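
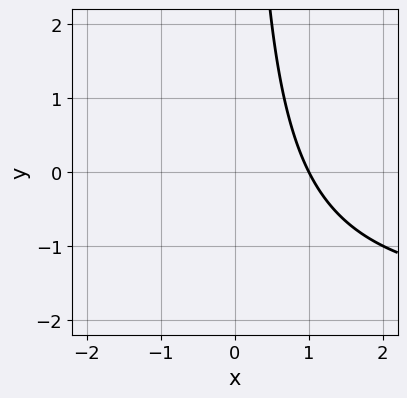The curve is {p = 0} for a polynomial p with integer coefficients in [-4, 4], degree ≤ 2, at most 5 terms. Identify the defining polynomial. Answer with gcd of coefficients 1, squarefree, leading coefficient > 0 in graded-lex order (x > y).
x*y + 2*x - 2

(a) The degree is 2 — a generic line meets the curve in up to 2 points.
(b) From the axis intercepts and sections: one x-axis crossing is at x = 1; no y-intercept at any integer in the box.
(c) Assembling these constraints gives the stated polynomial.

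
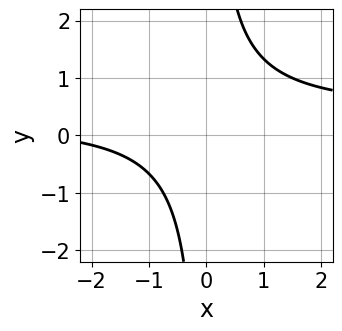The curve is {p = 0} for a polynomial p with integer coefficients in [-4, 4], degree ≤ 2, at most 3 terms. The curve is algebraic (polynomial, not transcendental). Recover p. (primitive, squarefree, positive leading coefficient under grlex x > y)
1. deg p = 2. No degree-1 curve has this shape.
2. From the axis intercepts and sections: the curve avoids every integer y-axis point in the box; the curve avoids every integer x-axis point in the box.
3. These observations pin down the coefficients.

3*x*y - x - 3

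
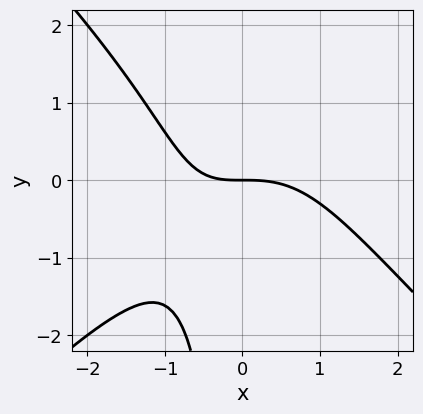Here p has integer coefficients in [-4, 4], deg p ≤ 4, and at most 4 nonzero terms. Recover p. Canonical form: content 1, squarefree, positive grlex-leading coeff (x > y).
x^3 - x*y^2 + x*y + 2*y

First, the degree is 3 — the shape is more complex than any degree-2 curve.
Next, observable constraints: one x-axis crossing is at x = 0; it crosses the y-axis at the gridline y = 0.
Finally, these observations pin down the coefficients.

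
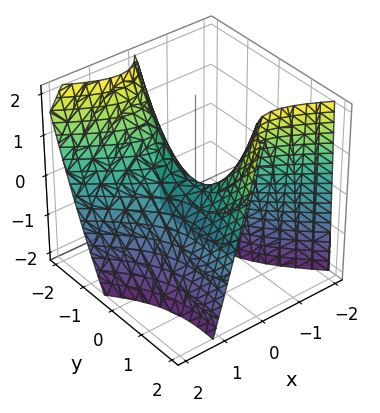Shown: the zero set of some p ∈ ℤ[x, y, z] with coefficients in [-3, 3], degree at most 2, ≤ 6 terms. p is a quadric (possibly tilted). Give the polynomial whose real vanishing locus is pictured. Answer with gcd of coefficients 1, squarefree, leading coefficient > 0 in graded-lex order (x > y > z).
First, deg p = 2. A generic line meets the surface in up to 2 points.
Next, from the visible intercepts: it crosses the x-axis at the gridline x = 0; it meets the z-axis at z = 0 (among the integer gridlines).
Finally, the integer polynomial consistent with all of this is the stated p.

3*x^2 + 3*x*y + x*z - y^2 + 2*z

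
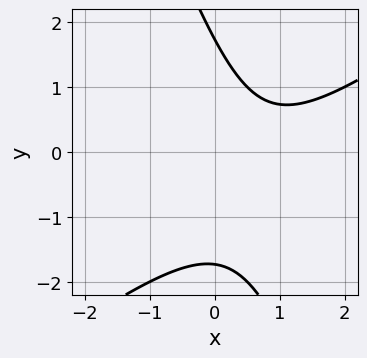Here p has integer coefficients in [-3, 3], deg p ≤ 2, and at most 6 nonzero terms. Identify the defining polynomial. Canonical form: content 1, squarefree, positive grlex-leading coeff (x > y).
2*x^2 - 2*x*y - y^2 - 3*x + 3

First, degree: a generic line meets the curve in up to 2 points, so deg p = 2.
Then, observable constraints: no x-intercept at any integer in the box.
Finally, the integer polynomial consistent with all of this is the stated p.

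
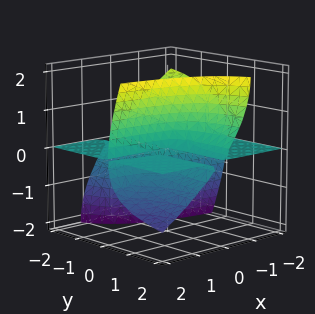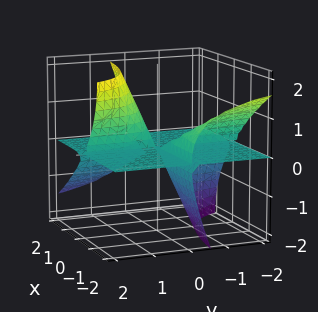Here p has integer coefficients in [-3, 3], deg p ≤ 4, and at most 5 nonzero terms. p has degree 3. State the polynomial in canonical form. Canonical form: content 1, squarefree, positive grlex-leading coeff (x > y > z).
First, I count 2 distinct pieces. Treating them together as one polynomial.
Next, degree: the shape is more complex than any degree-2 surface, so deg p = 3.
Then, reading off the gridlines: it crosses the z-axis at the gridline z = 0; the visible y-axis segment lies entirely on the surface; the visible x-axis segment lies entirely on the surface.
Finally, together with the visible shape, these determine p as stated.

2*x*y*z + 2*y*z^2 - z^3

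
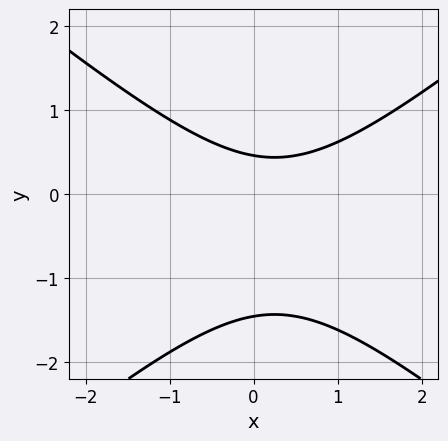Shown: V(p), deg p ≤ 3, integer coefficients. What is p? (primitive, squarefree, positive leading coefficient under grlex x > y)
First, the degree is 2 — a generic line meets the curve in up to 2 points.
Next, against the integer gridlines: no x-intercept at any integer in the box.
Finally, these observations pin down the coefficients.

2*x^2 - 3*y^2 - x - 3*y + 2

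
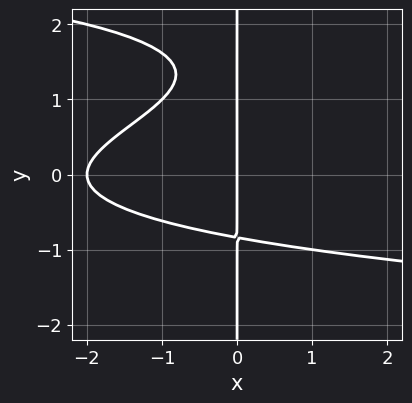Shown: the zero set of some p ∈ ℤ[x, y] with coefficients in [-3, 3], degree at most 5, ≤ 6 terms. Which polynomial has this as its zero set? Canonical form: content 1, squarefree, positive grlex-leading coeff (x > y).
x*y^3 - 2*x*y^2 + x^2 + 2*x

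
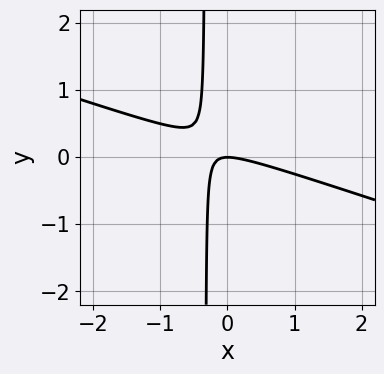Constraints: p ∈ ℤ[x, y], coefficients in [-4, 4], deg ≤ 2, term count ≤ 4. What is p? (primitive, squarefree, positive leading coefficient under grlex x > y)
x^2 + 3*x*y + y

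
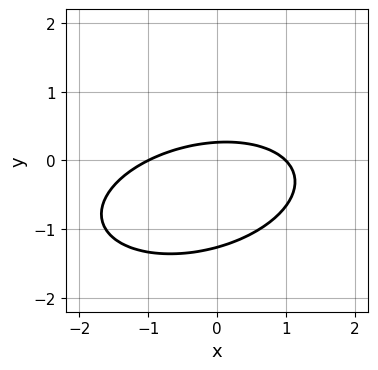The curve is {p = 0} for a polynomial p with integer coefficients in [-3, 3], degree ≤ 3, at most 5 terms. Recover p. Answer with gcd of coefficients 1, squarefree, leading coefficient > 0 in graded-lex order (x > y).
x^2 - x*y + 3*y^2 + 3*y - 1

Degree: no degree-1 curve has this shape, so deg p = 2.
Against the integer gridlines: the x-axis gridline crossings are at x ∈ {-1, 1}.
Fitting integer coefficients to these (and the overall shape) gives p.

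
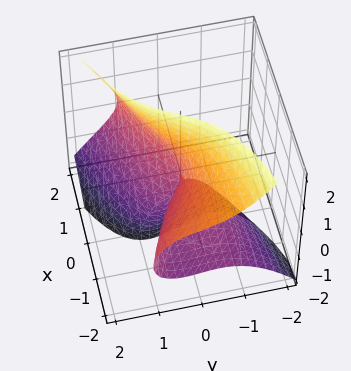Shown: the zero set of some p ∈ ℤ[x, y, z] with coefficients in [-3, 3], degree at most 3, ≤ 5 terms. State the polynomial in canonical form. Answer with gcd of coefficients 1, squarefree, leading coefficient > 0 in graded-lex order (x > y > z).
3*x*z^2 - 3*y^3 + x^2 - 3*y*z - y

(a) Degree: no degree-2 surface has this shape, so deg p = 3.
(b) From the visible intercepts: every point of the z-axis in the box is on the surface; it crosses the x-axis at the gridline x = 0.
(c) Assembling these constraints gives the stated polynomial.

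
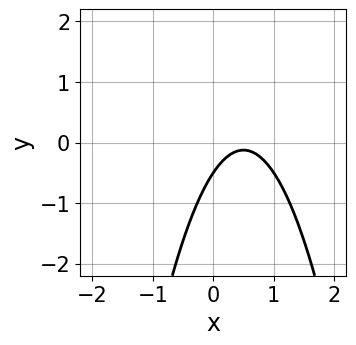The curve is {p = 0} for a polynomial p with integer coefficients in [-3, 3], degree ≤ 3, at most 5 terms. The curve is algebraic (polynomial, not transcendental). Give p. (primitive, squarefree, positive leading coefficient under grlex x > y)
3*x^2 - 3*x + 2*y + 1

1. deg p = 2. No degree-1 curve has this shape.
2. Checking where it meets the axes: no x-intercept at any integer in the box.
3. These observations pin down the coefficients.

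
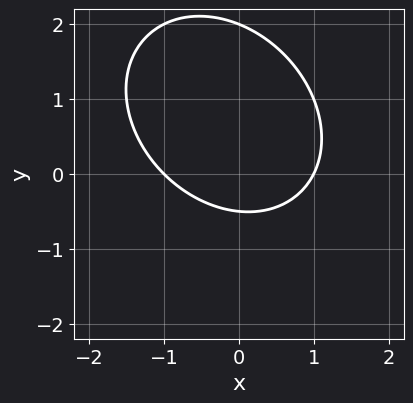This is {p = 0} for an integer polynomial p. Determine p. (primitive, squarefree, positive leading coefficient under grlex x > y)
First, degree: no degree-1 curve has this shape, so deg p = 2.
Next, reading off the gridlines: the x-axis gridline crossings are at x ∈ {-1, 1}; it crosses the y-axis at the gridline y = 2.
Finally, together with the visible shape, these determine p as stated.

2*x^2 + x*y + 2*y^2 - 3*y - 2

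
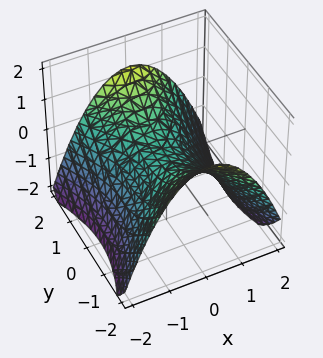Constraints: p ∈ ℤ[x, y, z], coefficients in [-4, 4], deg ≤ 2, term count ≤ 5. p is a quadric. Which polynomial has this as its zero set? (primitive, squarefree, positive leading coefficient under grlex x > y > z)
(a) deg p = 2. A saddle surface; a quadric.
(b) Symmetries: mirror symmetry y ↦ −y ⇒ only even powers of y; mirror symmetry x ↦ −x ⇒ only even powers of x.
(c) From the axis intercepts and sections: it crosses the z-axis at the gridline z = 0; one x-axis crossing is at x = 0; one y-axis crossing is at y = 0.
(d) Putting this together gives p.

2*x^2 - y^2 + 3*z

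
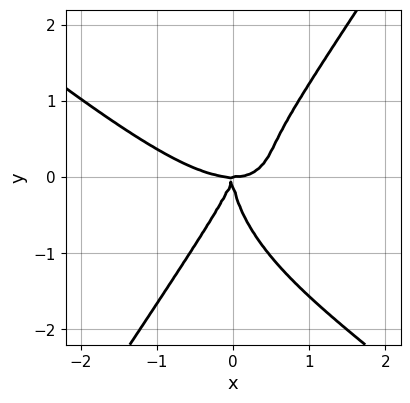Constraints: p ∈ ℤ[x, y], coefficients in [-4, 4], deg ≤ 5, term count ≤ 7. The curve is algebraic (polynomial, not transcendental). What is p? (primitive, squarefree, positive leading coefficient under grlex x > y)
(a) deg p = 4.
(b) From the visible intercepts: one y-axis crossing is at y = 0; it meets the x-axis at x = 0 (among the integer gridlines).
(c) The integer polynomial consistent with all of this is the stated p.

2*x^4 + 2*x^3*y - y^4 - 3*x^2*y + x*y^2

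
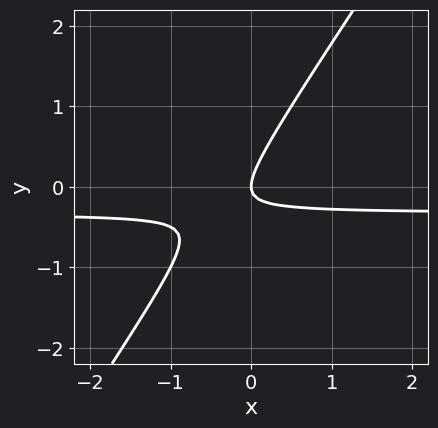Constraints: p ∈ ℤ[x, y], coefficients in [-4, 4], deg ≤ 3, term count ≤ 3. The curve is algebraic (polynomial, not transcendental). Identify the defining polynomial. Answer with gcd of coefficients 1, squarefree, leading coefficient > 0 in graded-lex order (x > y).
1. deg p = 2.
2. Reading off the gridlines: it meets the x-axis at x = 0 (among the integer gridlines); it crosses the y-axis at the gridline y = 0.
3. Putting this together gives p.

3*x*y - 2*y^2 + x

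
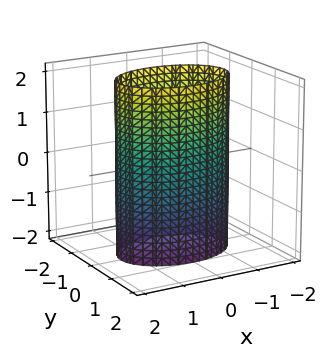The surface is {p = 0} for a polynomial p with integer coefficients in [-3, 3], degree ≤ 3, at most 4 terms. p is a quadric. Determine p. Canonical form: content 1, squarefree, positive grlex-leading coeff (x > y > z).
1. deg p = 2.
2. Symmetries: it's symmetric under z → −z, forcing even powers of z; it's symmetric under y → −y, forcing even powers of y; it's symmetric under x → −x, forcing even powers of x.
3. From the axis intercepts and sections: the y-axis gridline crossings are at y ∈ {-1, 1}; it misses every integer gridline on the z-axis.
4. Putting this together gives p.

x^2 + 2*y^2 - 2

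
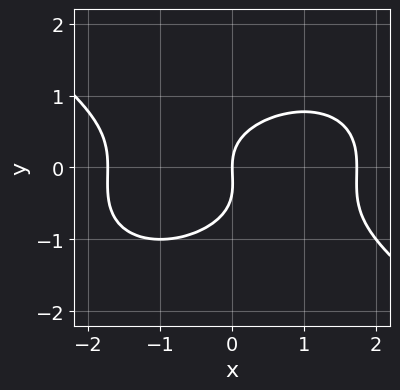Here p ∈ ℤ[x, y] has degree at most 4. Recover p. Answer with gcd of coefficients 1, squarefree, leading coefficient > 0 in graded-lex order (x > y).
(a) The degree is 3 — a generic line meets the curve in up to 3 points.
(b) Against the integer gridlines: one x-axis crossing is at x = 0; it meets the y-axis at y = 0 (among the integer gridlines).
(c) These observations pin down the coefficients.

x^3 + 3*y^3 + y^2 - 3*x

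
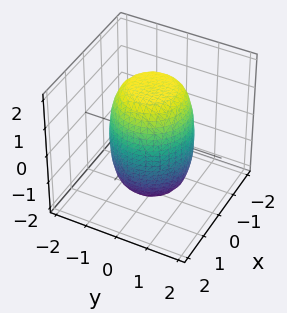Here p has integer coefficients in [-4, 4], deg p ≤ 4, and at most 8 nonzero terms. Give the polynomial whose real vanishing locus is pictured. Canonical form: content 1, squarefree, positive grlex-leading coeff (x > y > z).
First, the degree is 4 — no degree-3 surface has this shape.
Then, symmetries: rotational symmetry about the z-axis ⇒ p depends on x, y only through x² + y².
Then, from the visible intercepts: a circular section at z = -1 has radius between 1 and 2.
Finally, these observations pin down the coefficients.

2*x^4 + 4*x^2*y^2 + 2*y^4 - x^2 - y^2 + z^2 - 3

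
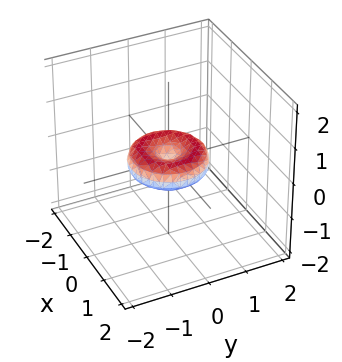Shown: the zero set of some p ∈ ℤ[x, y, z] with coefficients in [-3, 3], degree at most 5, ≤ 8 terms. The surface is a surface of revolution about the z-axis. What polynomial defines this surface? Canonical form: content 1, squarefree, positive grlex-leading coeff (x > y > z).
x^4 + 2*x^2*y^2 + y^4 - x^2 - y^2 + 2*z^2

(a) Degree: a generic line meets the surface in up to 4 points, so deg p = 4.
(b) By symmetry, the surface is invariant under rotation about z: p = q(x² + y², z).
(c) Checking where it meets the axes: one z-axis crossing is at z = 0; the y-axis gridline crossings are at y ∈ {-1, 0, 1}; a circular section at z = 0 has radius exactly 1.
(d) Assembling these constraints gives the stated polynomial.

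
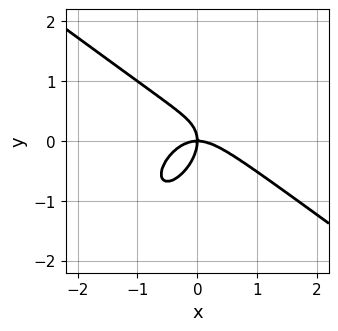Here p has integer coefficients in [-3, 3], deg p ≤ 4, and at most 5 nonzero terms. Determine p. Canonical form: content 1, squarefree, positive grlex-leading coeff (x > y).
3*x^3 + x^2*y - 2*x*y^2 + 3*y^3 + 3*x*y

(a) deg p = 3. A generic line meets the curve in up to 3 points.
(b) From the axis intercepts and sections: it meets the x-axis at x = 0 (among the integer gridlines); it meets the y-axis at y = 0 (among the integer gridlines).
(c) Fitting integer coefficients to these (and the overall shape) gives p.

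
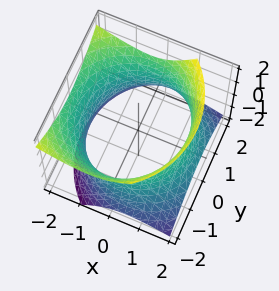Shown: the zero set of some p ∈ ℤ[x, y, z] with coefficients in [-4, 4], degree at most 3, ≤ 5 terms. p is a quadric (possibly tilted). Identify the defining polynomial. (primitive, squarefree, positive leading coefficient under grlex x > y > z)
x^2 + x*z + y^2 - z^2 - 3

First, deg p = 2. The shape is more complex than any degree-1 surface.
Then, from the axis intercepts and sections: no z-intercept at any integer in the box.
Finally, fitting integer coefficients to these (and the overall shape) gives p.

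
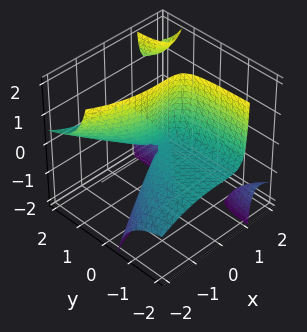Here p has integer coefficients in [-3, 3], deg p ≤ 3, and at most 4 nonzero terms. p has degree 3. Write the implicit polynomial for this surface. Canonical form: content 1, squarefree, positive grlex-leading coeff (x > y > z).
x^3 - 3*x*y*z + 3*y*z

(a) The picture has 3 separate pieces. They look like related sheets of one shape, so recover p as a whole.
(b) The degree is 3 — the shape is more complex than any degree-2 surface.
(c) Checking where it meets the axes: every point of the z-axis in the box is on the surface; the visible y-axis segment lies entirely on the surface; it meets the x-axis at x = 0 (among the integer gridlines).
(d) Putting this together gives p.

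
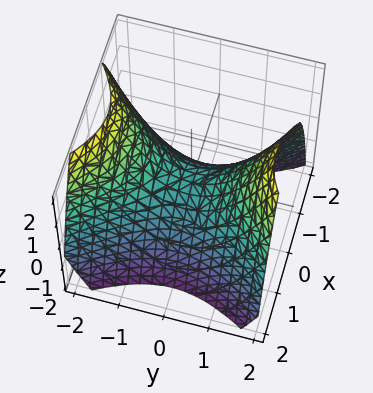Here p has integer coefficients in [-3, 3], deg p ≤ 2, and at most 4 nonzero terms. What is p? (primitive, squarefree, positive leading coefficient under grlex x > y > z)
3*x^2 - 2*y^2 + 3*z

deg p = 2. A hyperbolic paraboloid; a quadric.
Symmetries: it's symmetric under y → −y, forcing even powers of y; it's symmetric under x → −x, forcing even powers of x.
Against the integer gridlines: it crosses the x-axis at the gridline x = 0; it meets the y-axis at y = 0 (among the integer gridlines).
Solving for integer coefficients yields p as stated.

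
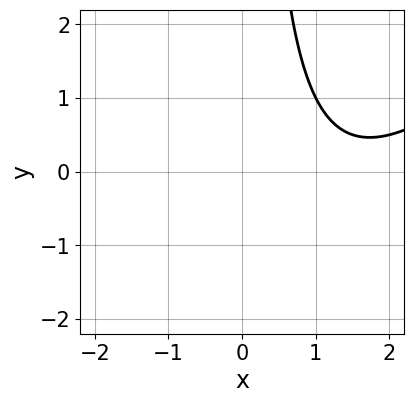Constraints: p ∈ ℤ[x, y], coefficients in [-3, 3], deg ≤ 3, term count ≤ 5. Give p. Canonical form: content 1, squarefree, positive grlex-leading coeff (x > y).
x^2 - x*y - 3*x + 3

First, degree: no degree-1 curve has this shape, so deg p = 2.
Then, checking where it meets the axes: no y-intercept at any integer in the box; the curve avoids every integer x-axis point in the box.
Finally, matching integer coefficients to the picture gives p.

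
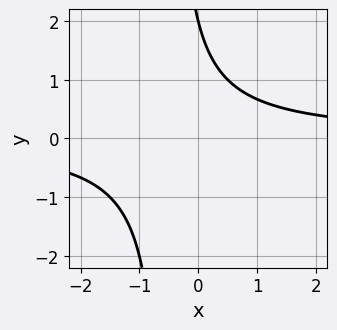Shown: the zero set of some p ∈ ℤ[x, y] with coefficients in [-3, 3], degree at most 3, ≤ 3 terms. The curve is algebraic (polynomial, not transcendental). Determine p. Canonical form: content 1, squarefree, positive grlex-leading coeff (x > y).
(a) The degree is 2 — the shape is more complex than any degree-1 curve.
(b) From the axis intercepts and sections: it meets the y-axis at y = 2 (among the integer gridlines); the curve avoids every integer x-axis point in the box.
(c) Fitting integer coefficients to these (and the overall shape) gives p.

2*x*y + y - 2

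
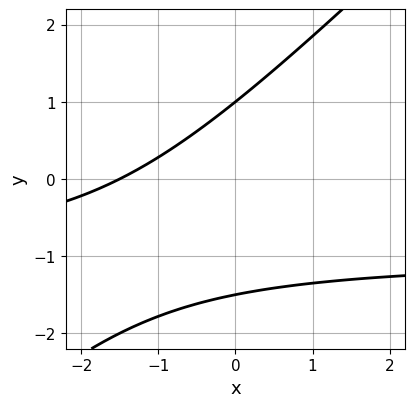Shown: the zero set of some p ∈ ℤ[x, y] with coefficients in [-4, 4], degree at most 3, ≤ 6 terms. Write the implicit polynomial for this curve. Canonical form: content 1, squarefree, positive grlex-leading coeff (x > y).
2*x*y - 2*y^2 + 2*x - y + 3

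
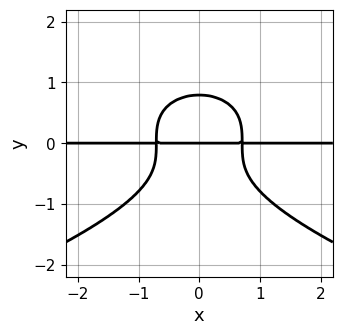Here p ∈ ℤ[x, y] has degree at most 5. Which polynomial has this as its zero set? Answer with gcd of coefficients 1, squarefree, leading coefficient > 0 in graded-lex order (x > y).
2*y^4 + 2*x^2*y - y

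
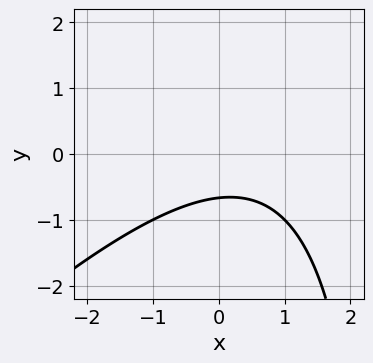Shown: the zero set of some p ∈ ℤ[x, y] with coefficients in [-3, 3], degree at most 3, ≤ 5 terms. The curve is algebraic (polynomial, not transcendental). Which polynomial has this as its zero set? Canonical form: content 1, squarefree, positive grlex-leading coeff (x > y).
x^2 - x*y - x + 3*y + 2

1. Degree: no degree-1 curve has this shape, so deg p = 2.
2. Checking where it meets the axes: no x-intercept at any integer in the box.
3. Fitting integer coefficients to these (and the overall shape) gives p.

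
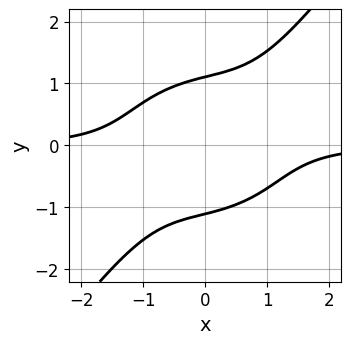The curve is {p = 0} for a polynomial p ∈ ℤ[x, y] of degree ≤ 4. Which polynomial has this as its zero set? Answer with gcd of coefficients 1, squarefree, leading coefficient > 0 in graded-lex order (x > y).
Degree: the shape is more complex than any degree-3 curve, so deg p = 4.
From the visible intercepts: no x-intercept at any integer in the box.
These observations pin down the coefficients.

2*x^3*y - x^2*y^2 + 2*x*y^3 - 2*y^4 + 3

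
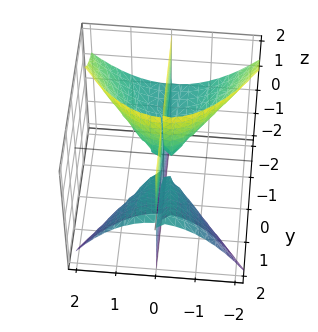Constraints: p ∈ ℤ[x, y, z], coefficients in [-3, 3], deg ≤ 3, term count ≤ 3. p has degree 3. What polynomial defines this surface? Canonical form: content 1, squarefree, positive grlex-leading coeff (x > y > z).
1. There are 3 components. They look like related sheets of one shape, so recover p as a whole.
2. deg p = 3. No degree-2 surface has this shape.
3. Observable constraints: every point of the z-axis in the box is on the surface; one x-axis crossing is at x = 0.
4. The integer polynomial consistent with all of this is the stated p. Check: (0, 1, 0) on the y-axis lies on the surface, and p(0, 1, 0) = 0. ✓

2*x^3 + 3*x*y*z - x*z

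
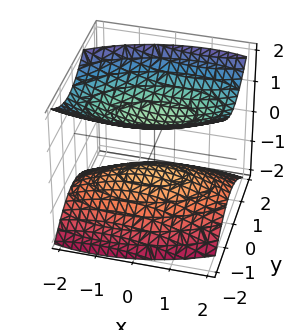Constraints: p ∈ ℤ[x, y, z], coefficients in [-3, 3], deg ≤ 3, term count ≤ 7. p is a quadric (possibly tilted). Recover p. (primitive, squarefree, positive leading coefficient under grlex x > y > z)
x^2 - x*y + 3*y^2 - 3*z^2 + 2

First, there are 2 components.
Then, degree: no degree-1 surface has this shape, so deg p = 2.
Then, checking where it meets the axes: it misses every integer gridline on the x-axis; it misses every integer gridline on the y-axis.
Finally, fitting integer coefficients to these (and the overall shape) gives p.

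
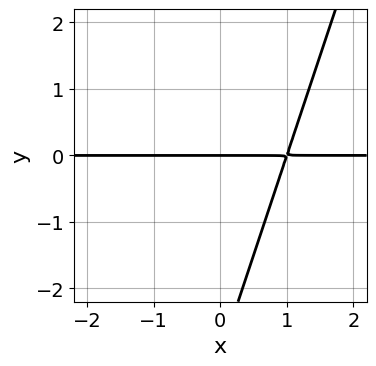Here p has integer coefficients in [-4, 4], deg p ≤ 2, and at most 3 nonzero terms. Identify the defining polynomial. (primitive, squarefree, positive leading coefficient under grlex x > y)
Degree: no degree-1 curve has this shape, so deg p = 2.
Against the integer gridlines: it meets the y-axis at y = 0 (among the integer gridlines); every point of the x-axis in the box is on the curve.
Assembling these constraints gives the stated polynomial.

3*x*y - y^2 - 3*y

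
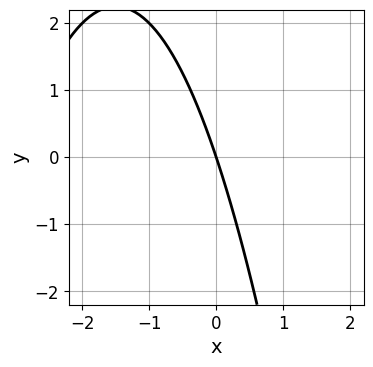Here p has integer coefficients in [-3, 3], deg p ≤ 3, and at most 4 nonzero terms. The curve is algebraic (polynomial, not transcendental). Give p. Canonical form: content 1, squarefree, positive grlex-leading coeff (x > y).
1. The degree is 2 — the shape is more complex than any degree-1 curve.
2. Against the integer gridlines: one y-axis crossing is at y = 0; it meets the x-axis at x = 0 (among the integer gridlines).
3. Fitting integer coefficients to these (and the overall shape) gives p.

x^2 + 3*x + y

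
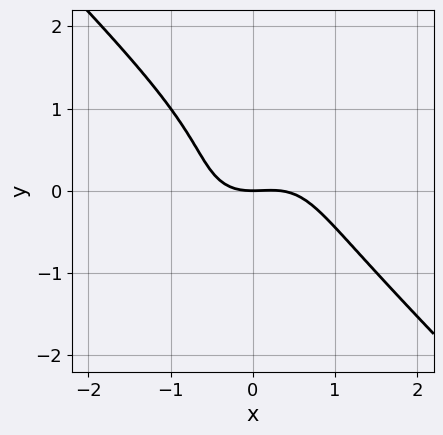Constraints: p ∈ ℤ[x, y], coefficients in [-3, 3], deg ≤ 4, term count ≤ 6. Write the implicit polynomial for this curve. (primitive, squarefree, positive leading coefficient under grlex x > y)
(a) deg p = 3. No degree-2 curve has this shape.
(b) Checking where it meets the axes: it meets the y-axis at y = 0 (among the integer gridlines); it meets the x-axis at x = 0 (among the integer gridlines).
(c) Fitting integer coefficients to these (and the overall shape) gives p.

3*x^3 + 3*y^3 - x^2 - 2*y^2 + 3*y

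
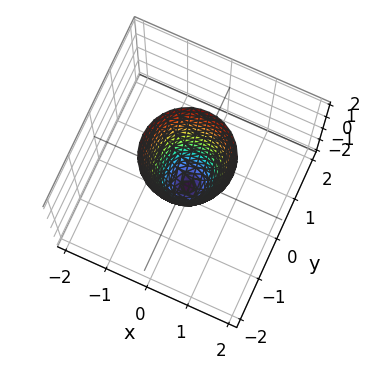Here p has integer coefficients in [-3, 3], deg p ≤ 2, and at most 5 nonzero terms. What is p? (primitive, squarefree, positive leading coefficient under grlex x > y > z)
3*x^2 + 3*y^2 - z - 1

1. deg p = 2.
2. Symmetries: the z-axis is an axis of rotation, so x and y enter only as x² + y².
3. Observable constraints: a circular section at z = 1 has radius between 0 and 1; one z-axis crossing is at z = -1.
4. The integer polynomial consistent with all of this is the stated p.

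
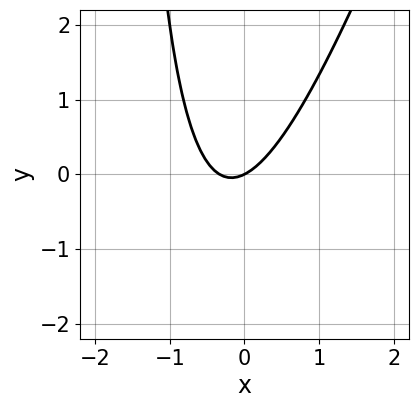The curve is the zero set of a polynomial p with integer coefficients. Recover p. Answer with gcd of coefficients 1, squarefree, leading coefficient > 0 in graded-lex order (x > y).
1. deg p = 2. A generic line meets the curve in up to 2 points.
2. Observable constraints: it crosses the y-axis at the gridline y = 0; it meets the x-axis at x = 0 (among the integer gridlines).
3. Solving for integer coefficients yields p as stated.

3*x^2 - x*y + x - 2*y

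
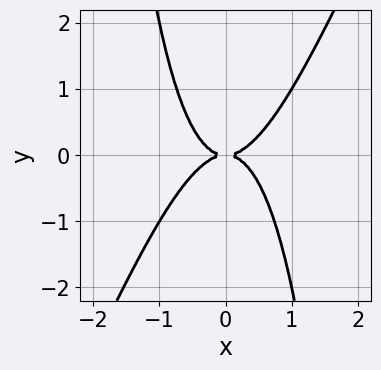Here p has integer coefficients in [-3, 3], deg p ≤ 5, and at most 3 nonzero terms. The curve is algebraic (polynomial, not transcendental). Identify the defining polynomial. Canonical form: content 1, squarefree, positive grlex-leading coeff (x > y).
(a) deg p = 4. No degree-3 curve has this shape.
(b) Checking where it meets the axes: it crosses the x-axis at the gridline x = 0; it crosses the y-axis at the gridline y = 0.
(c) Assembling these constraints gives the stated polynomial.

2*x^4 - x^3*y - y^2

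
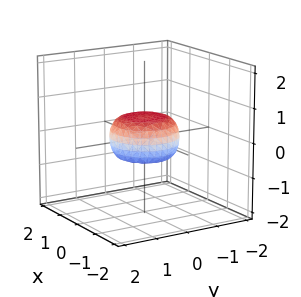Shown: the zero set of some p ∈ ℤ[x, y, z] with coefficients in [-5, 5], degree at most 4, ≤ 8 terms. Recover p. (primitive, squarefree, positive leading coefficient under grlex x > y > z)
2*x^4 + 4*x^2*y^2 + 2*y^4 - x^2 - y^2 + 3*z^2 - 1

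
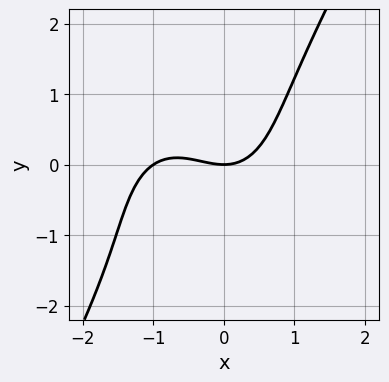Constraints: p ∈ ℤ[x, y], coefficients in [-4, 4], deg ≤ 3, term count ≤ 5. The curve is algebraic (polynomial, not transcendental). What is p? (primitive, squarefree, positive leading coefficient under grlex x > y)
2*x^3 + x*y^2 - y^3 + 2*x^2 - 3*y

(a) The degree is 3 — no degree-2 curve has this shape.
(b) Observable constraints: the x-axis gridline crossings are at x ∈ {-1, 0}; one y-axis crossing is at y = 0.
(c) Fitting integer coefficients to these (and the overall shape) gives p.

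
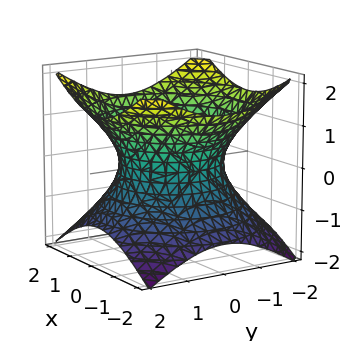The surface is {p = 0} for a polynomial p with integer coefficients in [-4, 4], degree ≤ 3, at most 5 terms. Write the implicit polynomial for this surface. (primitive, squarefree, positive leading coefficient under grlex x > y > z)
2*x^2 + 2*y^2 - 3*z^2 - 3

deg p = 2. One connected sheet with a waist; a quadric.
Symmetries: mirror symmetry z ↦ −z ⇒ only even powers of z; the surface is invariant under rotation about z: p = q(x² + y², z).
From the visible intercepts: a circular section at z = 1 has radius between 1 and 2; it misses every integer gridline on the z-axis.
Solving for integer coefficients yields p as stated.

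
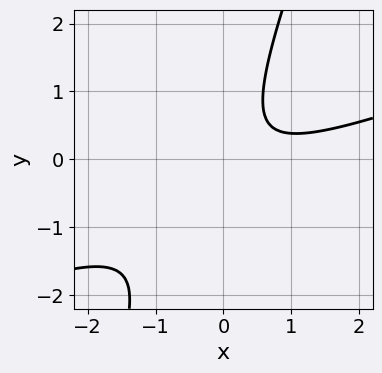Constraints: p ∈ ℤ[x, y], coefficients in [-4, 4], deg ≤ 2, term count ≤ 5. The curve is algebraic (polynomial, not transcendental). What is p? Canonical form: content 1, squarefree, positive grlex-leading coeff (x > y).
x^2 - 3*x*y + y^2 - x + 1

First, the degree is 2 — the shape is more complex than any degree-1 curve.
Next, reading off the gridlines: no x-intercept at any integer in the box; it misses every integer gridline on the y-axis.
Finally, putting this together gives p.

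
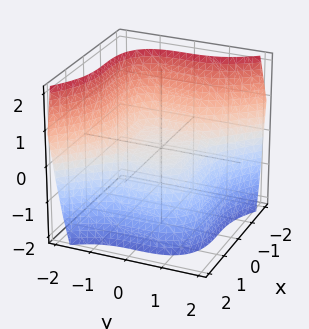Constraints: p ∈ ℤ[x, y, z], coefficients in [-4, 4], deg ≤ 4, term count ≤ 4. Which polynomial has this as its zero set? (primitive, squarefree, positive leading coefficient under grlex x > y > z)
x^3 + y^3 + 2*z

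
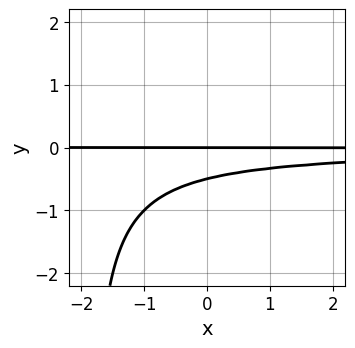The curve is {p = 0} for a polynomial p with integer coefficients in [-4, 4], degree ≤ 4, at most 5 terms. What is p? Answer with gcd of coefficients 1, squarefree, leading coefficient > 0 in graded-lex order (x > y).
First, deg p = 3.
Next, from the visible intercepts: it crosses the y-axis at the gridline y = 0; the visible x-axis segment lies entirely on the curve.
Finally, matching integer coefficients to the picture gives p.

x*y^2 + 2*y^2 + y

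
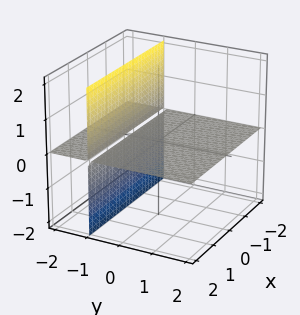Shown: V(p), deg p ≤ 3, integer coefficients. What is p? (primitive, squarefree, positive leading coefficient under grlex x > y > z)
y*z + z

First, there are 2 components.
Then, deg p = 2.
Then, observable constraints: every point of the x-axis in the box is on the surface; it crosses the z-axis at the gridline z = 0.
Finally, together with the visible shape, these determine p as stated.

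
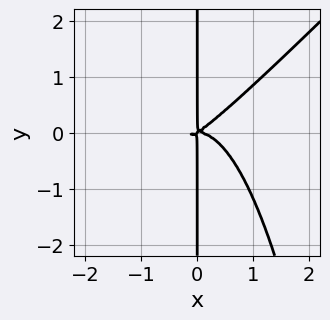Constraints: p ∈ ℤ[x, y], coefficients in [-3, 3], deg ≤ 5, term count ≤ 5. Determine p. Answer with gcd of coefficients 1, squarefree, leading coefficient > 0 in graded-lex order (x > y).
3*x^4 - 3*x^3*y + 2*x^2*y - 3*x*y^2

First, degree: a generic line meets the curve in up to 4 points, so deg p = 4.
Then, from the visible intercepts: every point of the y-axis in the box is on the curve.
Finally, matching integer coefficients to the picture gives p.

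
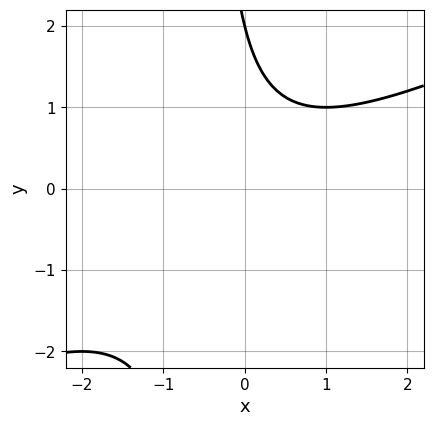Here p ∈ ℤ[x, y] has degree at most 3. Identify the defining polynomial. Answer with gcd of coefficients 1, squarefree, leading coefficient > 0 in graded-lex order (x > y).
x^2 - 2*x*y - y + 2

Degree: the shape is more complex than any degree-1 curve, so deg p = 2.
Reading off the gridlines: it meets the y-axis at y = 2 (among the integer gridlines); no x-intercept at any integer in the box.
Solving for integer coefficients yields p as stated.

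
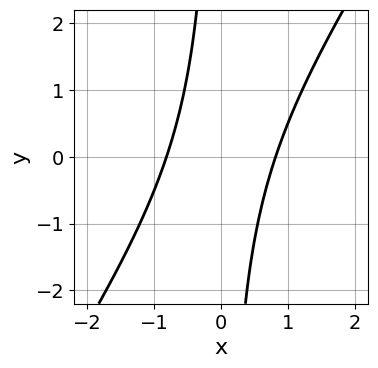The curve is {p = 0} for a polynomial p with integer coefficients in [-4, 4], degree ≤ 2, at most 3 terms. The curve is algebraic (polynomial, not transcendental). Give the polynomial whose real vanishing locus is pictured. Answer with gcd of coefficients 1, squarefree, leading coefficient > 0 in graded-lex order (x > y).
3*x^2 - 2*x*y - 2

deg p = 2.
From the axis intercepts and sections: no y-intercept at any integer in the box.
Putting this together gives p.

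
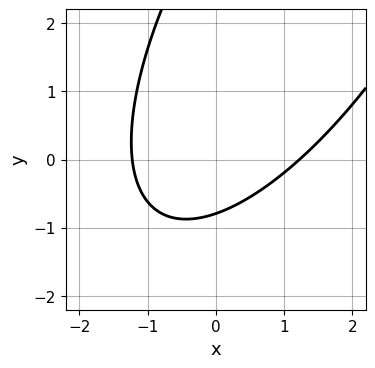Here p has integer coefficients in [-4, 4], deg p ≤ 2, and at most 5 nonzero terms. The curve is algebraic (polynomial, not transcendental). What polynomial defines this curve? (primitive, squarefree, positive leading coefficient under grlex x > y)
2*x^2 - 2*x*y + y^2 - 3*y - 3

First, degree: no degree-1 curve has this shape, so deg p = 2.
Finally, the integer polynomial consistent with all of this is the stated p.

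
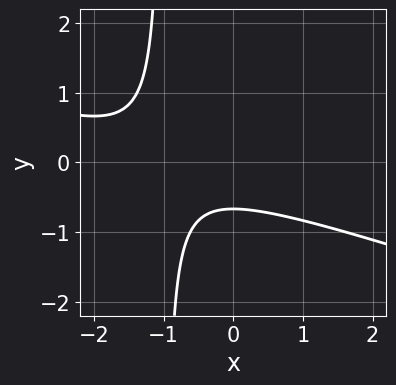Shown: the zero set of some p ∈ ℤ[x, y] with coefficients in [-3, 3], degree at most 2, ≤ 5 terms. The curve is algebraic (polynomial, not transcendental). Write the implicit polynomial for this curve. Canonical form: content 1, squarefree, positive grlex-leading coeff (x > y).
x^2 + 3*x*y + 2*x + 3*y + 2

(a) The degree is 2 — the shape is more complex than any degree-1 curve.
(b) From the visible intercepts: the curve avoids every integer x-axis point in the box.
(c) Assembling these constraints gives the stated polynomial.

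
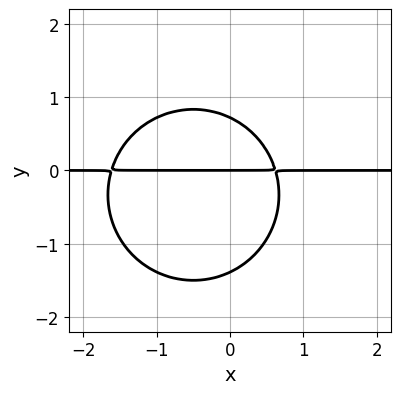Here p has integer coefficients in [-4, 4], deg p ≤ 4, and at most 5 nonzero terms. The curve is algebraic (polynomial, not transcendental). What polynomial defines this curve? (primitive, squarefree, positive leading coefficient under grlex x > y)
3*x^2*y + 3*y^3 + 3*x*y + 2*y^2 - 3*y

(a) The degree is 3 — a generic line meets the curve in up to 3 points.
(b) Reading off the gridlines: the visible x-axis segment lies entirely on the curve; one y-axis crossing is at y = 0.
(c) The integer polynomial consistent with all of this is the stated p.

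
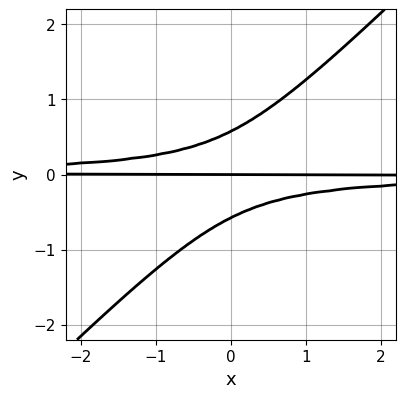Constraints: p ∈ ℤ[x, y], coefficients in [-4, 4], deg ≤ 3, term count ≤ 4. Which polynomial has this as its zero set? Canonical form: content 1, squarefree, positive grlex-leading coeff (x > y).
3*x*y^2 - 3*y^3 + y

(a) The degree is 3 — the shape is more complex than any degree-2 curve.
(b) Checking where it meets the axes: it crosses the y-axis at the gridline y = 0; every point of the x-axis in the box is on the curve.
(c) Fitting integer coefficients to these (and the overall shape) gives p.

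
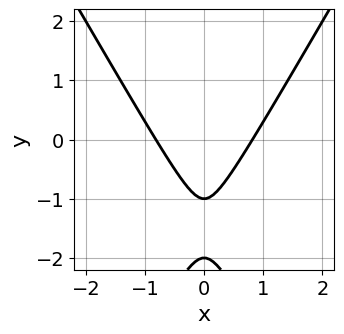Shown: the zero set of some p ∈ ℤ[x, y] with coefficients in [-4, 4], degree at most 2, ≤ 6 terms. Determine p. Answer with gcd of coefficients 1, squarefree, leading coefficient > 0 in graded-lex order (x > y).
First, the degree is 2 — no degree-1 curve has this shape.
Then, symmetries: mirror symmetry x ↦ −x ⇒ only even powers of x.
Then, reading off the gridlines: among the integer gridlines, it crosses the y-axis at y ∈ {-2, -1}.
Finally, putting this together gives p.

3*x^2 - y^2 - 3*y - 2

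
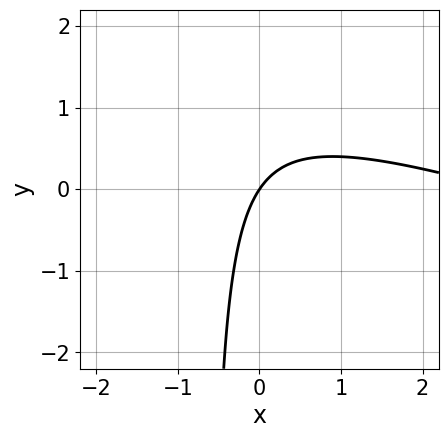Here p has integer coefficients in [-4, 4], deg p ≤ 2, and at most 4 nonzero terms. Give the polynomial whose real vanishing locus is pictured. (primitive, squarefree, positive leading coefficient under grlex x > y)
x^2 + 3*x*y - 3*x + 2*y

Degree: no degree-1 curve has this shape, so deg p = 2.
Observable constraints: it crosses the y-axis at the gridline y = 0; it crosses the x-axis at the gridline x = 0.
Matching integer coefficients to the picture gives p.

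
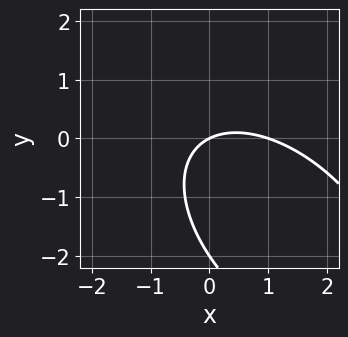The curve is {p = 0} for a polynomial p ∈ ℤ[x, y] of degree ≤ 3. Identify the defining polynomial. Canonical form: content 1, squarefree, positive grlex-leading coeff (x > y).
Degree: no degree-1 curve has this shape, so deg p = 2.
From the visible intercepts: among the integer gridlines, it crosses the y-axis at y ∈ {-2, 0}; among the integer gridlines, it crosses the x-axis at x ∈ {0, 1}.
Assembling these constraints gives the stated polynomial.

x^2 + x*y + y^2 - x + 2*y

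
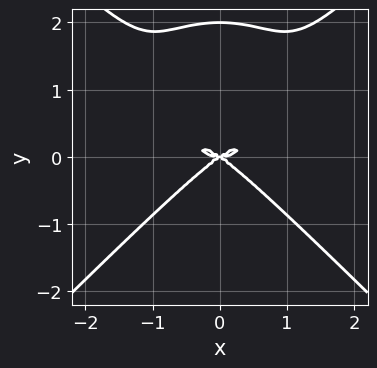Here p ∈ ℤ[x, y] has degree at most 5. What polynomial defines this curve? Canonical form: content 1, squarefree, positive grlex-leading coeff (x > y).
1. deg p = 4.
2. Symmetries: the x ↦ −x reflection is a symmetry, so x appears only in even powers.
3. Observable constraints: it meets the x-axis at x = 0 (among the integer gridlines); the y-axis gridline crossings are at y ∈ {0, 2}.
4. Together with the visible shape, these determine p as stated.

x^4 - y^4 - x^2*y + 2*y^3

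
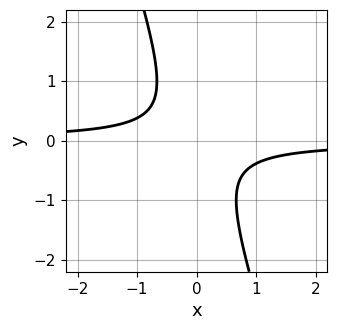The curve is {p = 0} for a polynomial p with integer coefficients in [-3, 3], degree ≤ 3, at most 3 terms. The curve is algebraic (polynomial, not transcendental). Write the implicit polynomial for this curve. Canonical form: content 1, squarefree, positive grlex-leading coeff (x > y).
First, deg p = 2. A generic line meets the curve in up to 2 points.
Next, reading off the gridlines: it misses every integer gridline on the x-axis; no y-intercept at any integer in the box.
Finally, matching integer coefficients to the picture gives p.

3*x*y + y^2 + 1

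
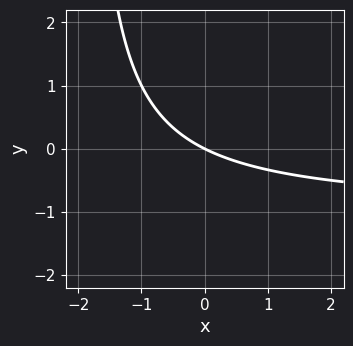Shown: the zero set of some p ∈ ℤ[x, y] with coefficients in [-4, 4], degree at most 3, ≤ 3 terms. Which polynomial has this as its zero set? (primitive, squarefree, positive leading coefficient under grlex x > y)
x*y + x + 2*y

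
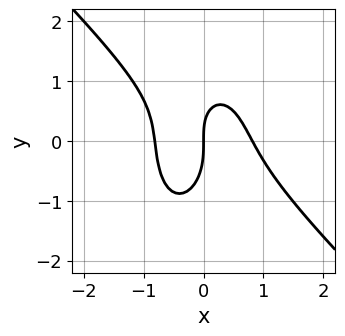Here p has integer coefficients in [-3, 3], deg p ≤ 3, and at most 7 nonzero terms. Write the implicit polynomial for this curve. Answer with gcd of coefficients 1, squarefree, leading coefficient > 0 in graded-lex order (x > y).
3*x^3 + 2*x^2*y + y^3 + x*y - 2*x

The degree is 3 — the shape is more complex than any degree-2 curve.
Checking where it meets the axes: it meets the x-axis at x = 0 (among the integer gridlines); it meets the y-axis at y = 0 (among the integer gridlines).
Matching integer coefficients to the picture gives p.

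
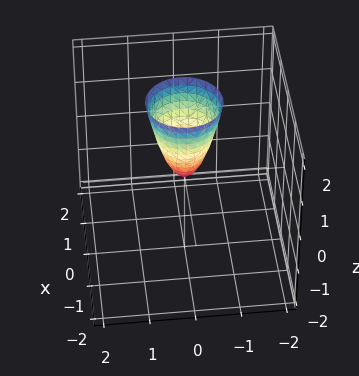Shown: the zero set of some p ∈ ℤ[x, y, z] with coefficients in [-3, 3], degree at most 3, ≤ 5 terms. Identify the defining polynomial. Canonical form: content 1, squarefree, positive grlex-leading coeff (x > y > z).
First, the degree is 2 — a paraboloid; a quadric.
Next, symmetries: rotational symmetry about the z-axis ⇒ p depends on x, y only through x² + y².
Then, from the visible intercepts: it meets the y-axis at y = 0 (among the integer gridlines); it meets the z-axis at z = 0 (among the integer gridlines); one x-axis crossing is at x = 0; a circular section at z = 1 has radius between 0 and 1.
Finally, matching integer coefficients to the picture gives p.

3*x^2 + 3*y^2 - z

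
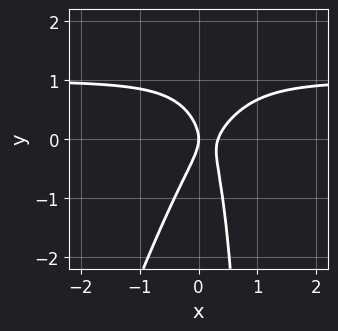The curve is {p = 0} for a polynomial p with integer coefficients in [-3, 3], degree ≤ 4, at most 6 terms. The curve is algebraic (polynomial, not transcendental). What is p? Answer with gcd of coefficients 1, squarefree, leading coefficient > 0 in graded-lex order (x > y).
3*x^2*y - x*y^2 - 3*x^2 + y^2 + x

(a) The degree is 3 — a generic line meets the curve in up to 3 points.
(b) From the visible intercepts: one x-axis crossing is at x = 0; it meets the y-axis at y = 0 (among the integer gridlines).
(c) These observations pin down the coefficients.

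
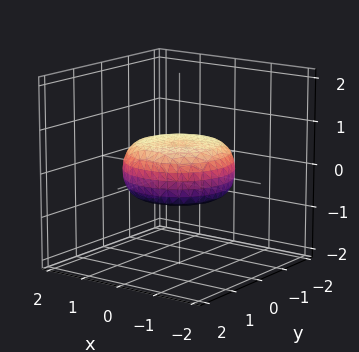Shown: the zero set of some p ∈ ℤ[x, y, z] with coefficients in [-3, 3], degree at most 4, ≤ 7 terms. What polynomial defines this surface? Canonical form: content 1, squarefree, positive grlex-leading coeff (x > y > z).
x^4 + 2*x^2*y^2 + y^4 - x^2 - y^2 + 3*z^2 - 1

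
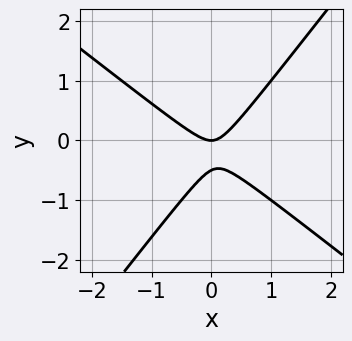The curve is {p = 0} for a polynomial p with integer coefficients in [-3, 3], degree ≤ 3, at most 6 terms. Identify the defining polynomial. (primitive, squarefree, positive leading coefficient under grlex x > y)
Degree: no degree-1 curve has this shape, so deg p = 2.
Against the integer gridlines: it meets the x-axis at x = 0 (among the integer gridlines); one y-axis crossing is at y = 0.
These observations pin down the coefficients.

2*x^2 + x*y - 2*y^2 - y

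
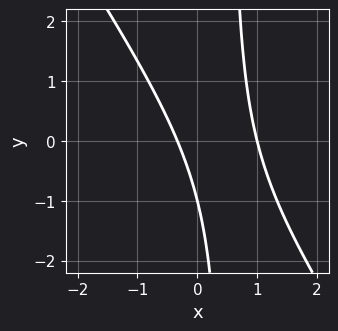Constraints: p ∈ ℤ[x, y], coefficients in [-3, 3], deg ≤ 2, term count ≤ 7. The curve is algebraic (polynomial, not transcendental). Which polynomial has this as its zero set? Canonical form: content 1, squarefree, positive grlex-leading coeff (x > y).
3*x^2 + 2*x*y - 2*x - y - 1

First, the degree is 2 — a generic line meets the curve in up to 2 points.
Next, against the integer gridlines: one y-axis crossing is at y = -1; it meets the x-axis at x = 1 (among the integer gridlines).
Finally, matching integer coefficients to the picture gives p.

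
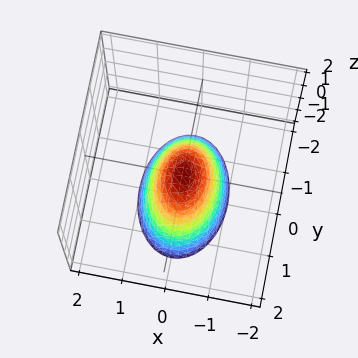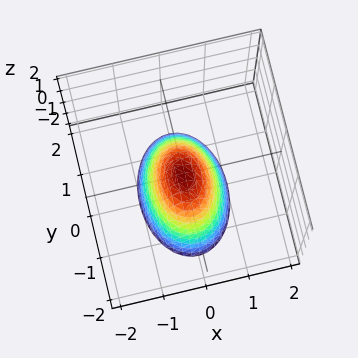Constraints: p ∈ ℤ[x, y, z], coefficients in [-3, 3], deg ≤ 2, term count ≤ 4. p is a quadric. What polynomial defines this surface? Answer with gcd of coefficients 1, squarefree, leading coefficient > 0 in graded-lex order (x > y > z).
First, deg p = 2.
Next, symmetries: mirror symmetry y ↦ −y ⇒ only even powers of y; mirror symmetry x ↦ −x ⇒ only even powers of x.
Then, against the integer gridlines: it crosses the x-axis at the gridline x = 0; one y-axis crossing is at y = 0.
Finally, matching integer coefficients to the picture gives p.

2*x^2 + y^2 + z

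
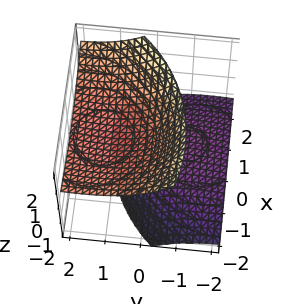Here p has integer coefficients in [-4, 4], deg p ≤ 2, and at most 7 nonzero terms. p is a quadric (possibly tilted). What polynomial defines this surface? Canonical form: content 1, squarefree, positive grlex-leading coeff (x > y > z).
1. There are 2 components. They look like related sheets of one shape, so recover p as a whole.
2. Degree: a generic line meets the surface in up to 2 points, so deg p = 2.
3. From the axis intercepts and sections: it misses every integer gridline on the y-axis; it misses every integer gridline on the x-axis.
4. Fitting integer coefficients to these (and the overall shape) gives p. Check: (0, 0, 1) on the z-axis lies on the surface, and p(0, 0, 1) = 0. ✓

x^2 + x*z + y^2 - 3*y*z - 2*z^2 + 2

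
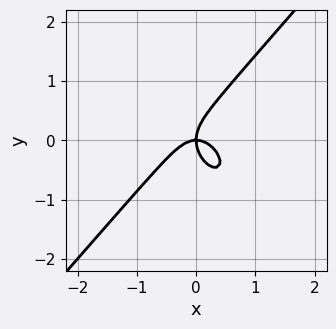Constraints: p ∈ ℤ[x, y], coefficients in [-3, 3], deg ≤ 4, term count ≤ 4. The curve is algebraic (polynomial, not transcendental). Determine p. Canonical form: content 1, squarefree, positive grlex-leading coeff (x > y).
3*x^3 - 2*y^3 + 2*x*y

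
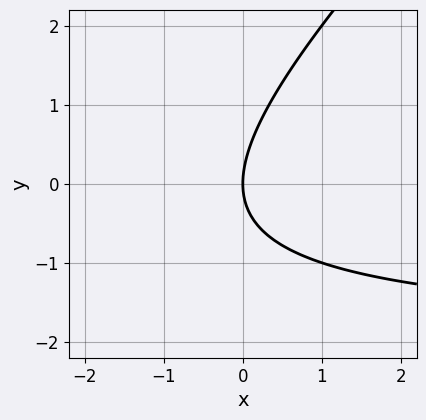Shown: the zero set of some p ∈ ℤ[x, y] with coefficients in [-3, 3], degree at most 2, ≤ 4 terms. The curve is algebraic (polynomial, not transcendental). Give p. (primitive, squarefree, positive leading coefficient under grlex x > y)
x*y - y^2 + 2*x

(a) The degree is 2 — the shape is more complex than any degree-1 curve.
(b) From the visible intercepts: one y-axis crossing is at y = 0; it crosses the x-axis at the gridline x = 0.
(c) These observations pin down the coefficients.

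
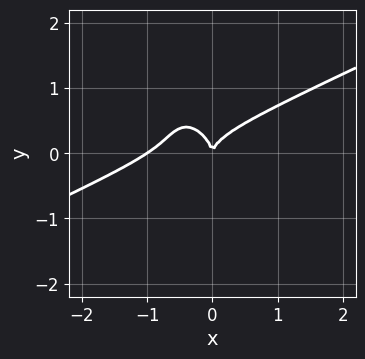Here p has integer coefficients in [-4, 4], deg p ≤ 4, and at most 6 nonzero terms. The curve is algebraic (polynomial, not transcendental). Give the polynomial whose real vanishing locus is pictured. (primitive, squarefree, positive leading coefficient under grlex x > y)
(a) deg p = 3. The shape is more complex than any degree-2 curve.
(b) From the visible intercepts: one y-axis crossing is at y = 0; the x-axis gridline crossings are at x ∈ {-1, 0}.
(c) Assembling these constraints gives the stated polynomial.

2*x^3 - 3*x^2*y - 2*x*y^2 - 2*y^3 + 2*x^2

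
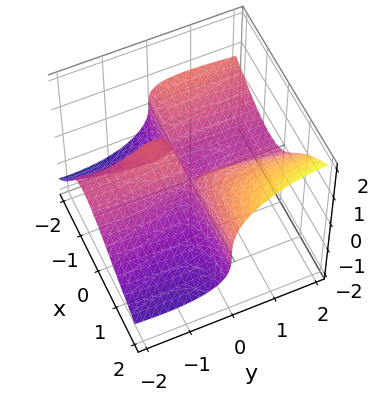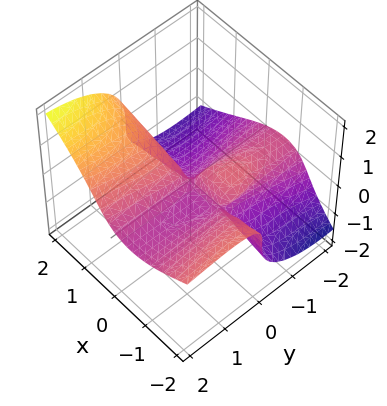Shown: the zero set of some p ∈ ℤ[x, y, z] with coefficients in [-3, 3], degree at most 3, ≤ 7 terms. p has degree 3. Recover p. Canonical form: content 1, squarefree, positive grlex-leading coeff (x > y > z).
2*x^2*y + 2*x*y*z - 2*y^2*z - 3*z^3 + 2*x*y

Degree: no degree-2 surface has this shape, so deg p = 3.
From the visible intercepts: the visible y-axis segment lies entirely on the surface; every point of the x-axis in the box is on the surface; it meets the z-axis at z = 0 (among the integer gridlines).
Matching integer coefficients to the picture gives p.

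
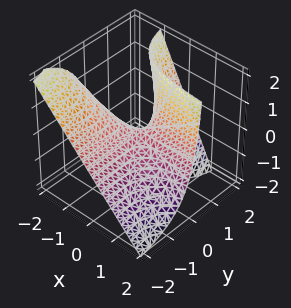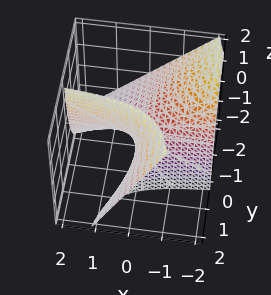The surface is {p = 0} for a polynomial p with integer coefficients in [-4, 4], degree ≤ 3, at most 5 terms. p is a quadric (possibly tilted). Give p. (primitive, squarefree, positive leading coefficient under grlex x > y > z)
1. deg p = 2.
2. Against the integer gridlines: every point of the x-axis in the box is on the surface; it meets the z-axis at z = 0 (among the integer gridlines); every point of the y-axis in the box is on the surface.
3. Solving for integer coefficients yields p as stated.

4*x*y + 3*y*z - 2*z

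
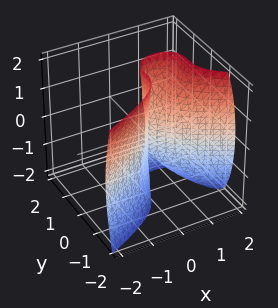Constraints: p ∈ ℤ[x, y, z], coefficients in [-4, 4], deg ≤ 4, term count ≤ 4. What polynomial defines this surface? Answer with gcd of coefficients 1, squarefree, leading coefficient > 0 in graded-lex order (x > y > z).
x*z^2 - 3*y^3 - 3*x^2

The degree is 3 — no degree-2 surface has this shape.
From the axis intercepts and sections: it crosses the x-axis at the gridline x = 0; it meets the y-axis at y = 0 (among the integer gridlines); the visible z-axis segment lies entirely on the surface.
Fitting integer coefficients to these (and the overall shape) gives p.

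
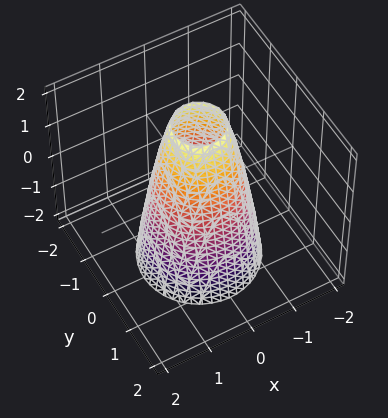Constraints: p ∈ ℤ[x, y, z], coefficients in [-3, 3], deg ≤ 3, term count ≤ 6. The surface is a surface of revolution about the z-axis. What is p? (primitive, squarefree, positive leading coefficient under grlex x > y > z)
deg p = 2.
Symmetries: the surface is invariant under rotation about z: p = q(x² + y², z).
Checking where it meets the axes: the y-axis gridline crossings are at y ∈ {-1, 1}; a circular section at z = 2 has radius between 0 and 1; it misses every integer gridline on the z-axis; the x-axis gridline crossings are at x ∈ {-1, 1}.
Assembling these constraints gives the stated polynomial.

3*x^2 + 3*y^2 + z - 3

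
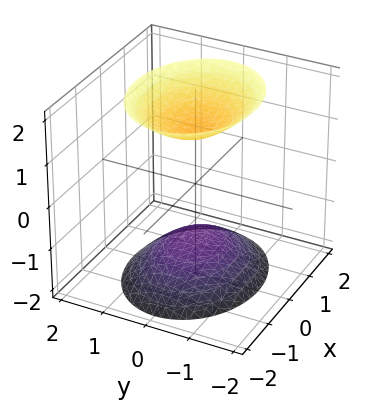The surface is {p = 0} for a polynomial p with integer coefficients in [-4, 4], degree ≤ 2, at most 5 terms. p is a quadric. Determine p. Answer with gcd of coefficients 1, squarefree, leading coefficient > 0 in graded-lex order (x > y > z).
1. The picture has 2 separate pieces. Treating them together as one polynomial.
2. deg p = 2. Two sheets facing apart; a quadric.
3. Symmetries: the y ↦ −y reflection is a symmetry, so y appears only in even powers; it's symmetric under z → −z, forcing even powers of z; it's symmetric under x → −x, forcing even powers of x.
4. From the axis intercepts and sections: it misses every integer gridline on the y-axis; the surface avoids every integer x-axis point in the box.
5. Fitting integer coefficients to these (and the overall shape) gives p.

2*x^2 + 3*y^2 - 2*z^2 + 3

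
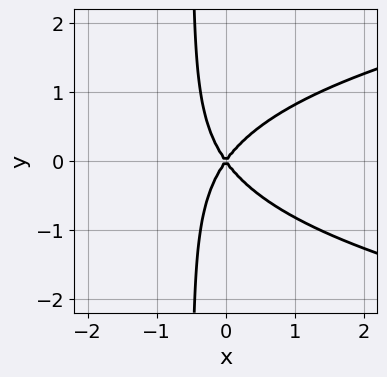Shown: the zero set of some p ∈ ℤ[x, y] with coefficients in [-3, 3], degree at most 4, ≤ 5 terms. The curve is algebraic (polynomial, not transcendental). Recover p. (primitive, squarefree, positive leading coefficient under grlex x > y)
2*x*y^2 - 2*x^2 + y^2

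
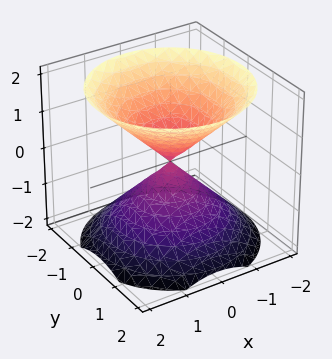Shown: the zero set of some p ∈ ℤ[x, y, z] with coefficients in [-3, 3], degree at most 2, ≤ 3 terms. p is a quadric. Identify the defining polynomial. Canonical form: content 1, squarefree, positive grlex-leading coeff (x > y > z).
x^2 + y^2 - z^2

There are 2 components. Treating them together as one polynomial.
deg p = 2. A double cone through the origin; a quadric.
Symmetry: the surface is invariant under rotation about z: p = q(x² + y², z); mirror symmetry z ↦ −z ⇒ only even powers of z.
From the axis intercepts and sections: a circular section at z = -1 has radius exactly 1; one z-axis crossing is at z = 0.
Matching integer coefficients to the picture gives p.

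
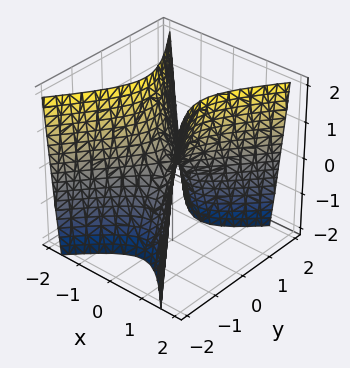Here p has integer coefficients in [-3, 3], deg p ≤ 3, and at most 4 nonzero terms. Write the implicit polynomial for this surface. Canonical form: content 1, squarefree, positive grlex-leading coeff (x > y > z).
First, the degree is 2 — a saddle surface; a quadric.
Then, symmetries: mirror symmetry y ↦ −y ⇒ only even powers of y; it's symmetric under x → −x, forcing even powers of x.
Next, against the integer gridlines: one x-axis crossing is at x = 0; it crosses the y-axis at the gridline y = 0; one z-axis crossing is at z = 0.
Finally, the integer polynomial consistent with all of this is the stated p.

3*x^2 - 2*y^2 - z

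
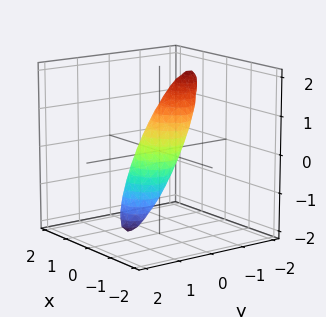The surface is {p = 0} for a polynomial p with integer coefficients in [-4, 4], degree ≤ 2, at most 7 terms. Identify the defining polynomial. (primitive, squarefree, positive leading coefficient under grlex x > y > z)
Degree: no degree-1 surface has this shape, so deg p = 2.
Against the integer gridlines: among the integer gridlines, it crosses the z-axis at z ∈ {-1, 1}.
Matching integer coefficients to the picture gives p.

3*x^2 + 3*y^2 + 3*y*z + z^2 - 1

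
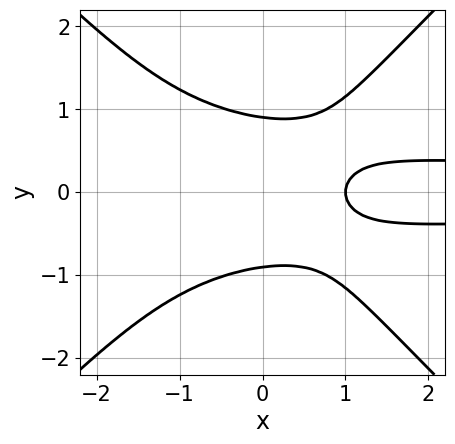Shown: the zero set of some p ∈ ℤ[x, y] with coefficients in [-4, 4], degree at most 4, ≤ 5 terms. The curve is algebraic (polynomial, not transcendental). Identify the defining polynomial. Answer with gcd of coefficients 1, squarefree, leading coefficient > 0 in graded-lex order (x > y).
(a) deg p = 4. The shape is more complex than any degree-3 curve.
(b) Symmetries: it's symmetric under y → −y, forcing even powers of y.
(c) Observable constraints: it crosses the x-axis at the gridline x = 1.
(d) Together with the visible shape, these determine p as stated.

3*x^2*y^2 - 3*y^4 + x*y^2 - 2*x + 2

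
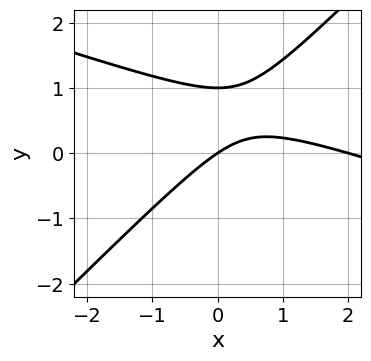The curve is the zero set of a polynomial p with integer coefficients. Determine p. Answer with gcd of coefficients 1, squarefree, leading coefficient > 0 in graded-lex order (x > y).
Degree: the shape is more complex than any degree-1 curve, so deg p = 2.
Checking where it meets the axes: the x-axis gridline crossings are at x ∈ {0, 2}; among the integer gridlines, it crosses the y-axis at y ∈ {0, 1}.
Putting this together gives p.

x^2 + 2*x*y - 3*y^2 - 2*x + 3*y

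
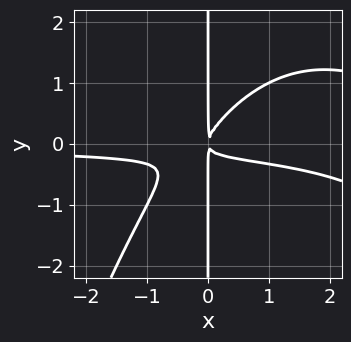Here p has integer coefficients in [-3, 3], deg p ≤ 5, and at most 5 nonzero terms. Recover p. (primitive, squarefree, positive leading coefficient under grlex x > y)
deg p = 4. A generic line meets the curve in up to 4 points.
Observable constraints: every point of the y-axis in the box is on the curve.
Solving for integer coefficients yields p as stated.

x^3*y - 3*x^2*y + 3*x*y^2 - x^2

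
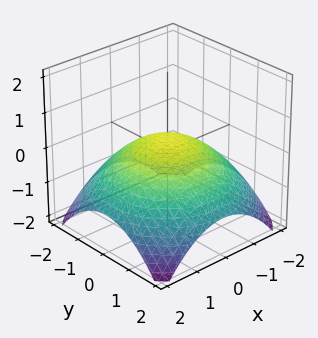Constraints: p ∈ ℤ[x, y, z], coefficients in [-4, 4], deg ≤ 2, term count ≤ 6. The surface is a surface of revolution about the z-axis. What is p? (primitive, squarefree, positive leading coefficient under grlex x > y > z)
x^2 + y^2 + 3*z - 1

deg p = 2. The shape is more complex than any degree-1 surface.
Symmetries: rotational symmetry about the z-axis ⇒ p depends on x, y only through x² + y².
Against the integer gridlines: a circular section at z = 0 has radius exactly 1; among the integer gridlines, it crosses the y-axis at y ∈ {-1, 1}.
Together with the visible shape, these determine p as stated. Check: (1, 0, 0) on the x-axis lies on the surface, and p(1, 0, 0) = 0. ✓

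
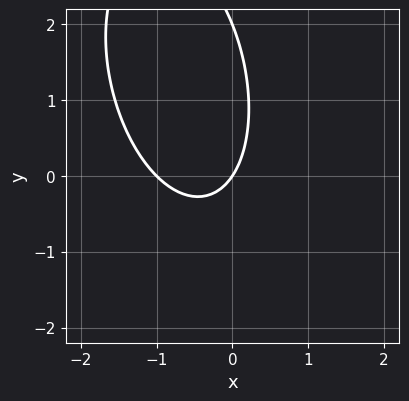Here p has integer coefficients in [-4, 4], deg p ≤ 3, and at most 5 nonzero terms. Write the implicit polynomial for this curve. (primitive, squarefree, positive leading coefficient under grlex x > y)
3*x^2 + x*y + y^2 + 3*x - 2*y

deg p = 2. The shape is more complex than any degree-1 curve.
From the axis intercepts and sections: among the integer gridlines, it crosses the y-axis at y ∈ {0, 2}; the x-axis gridline crossings are at x ∈ {-1, 0}.
Assembling these constraints gives the stated polynomial.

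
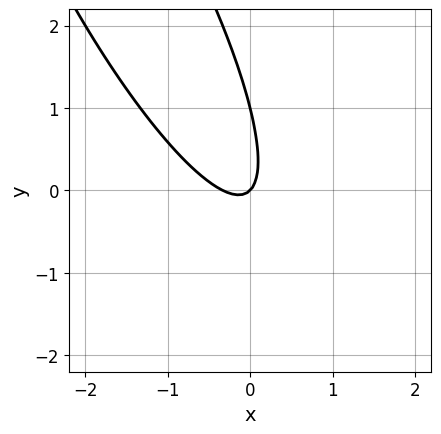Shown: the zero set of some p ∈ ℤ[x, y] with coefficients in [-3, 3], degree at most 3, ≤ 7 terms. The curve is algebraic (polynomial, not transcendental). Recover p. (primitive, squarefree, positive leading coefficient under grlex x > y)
3*x^2 + 3*x*y + y^2 + x - y

1. The degree is 2 — the shape is more complex than any degree-1 curve.
2. Observable constraints: it meets the x-axis at x = 0 (among the integer gridlines); the y-axis gridline crossings are at y ∈ {0, 1}.
3. The integer polynomial consistent with all of this is the stated p.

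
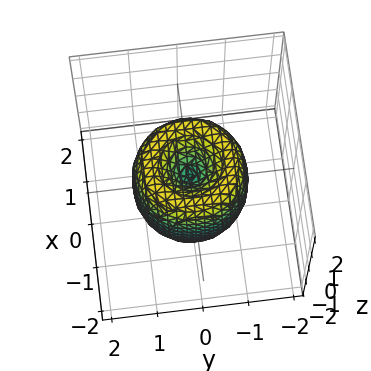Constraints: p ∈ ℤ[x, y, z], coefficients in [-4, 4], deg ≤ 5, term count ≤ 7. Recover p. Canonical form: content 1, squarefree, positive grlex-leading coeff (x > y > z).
1. deg p = 4. The shape is more complex than any degree-3 surface.
2. Symmetries: the z-axis is an axis of rotation, so x and y enter only as x² + y².
3. Reading off the gridlines: one x-axis crossing is at x = 0; one y-axis crossing is at y = 0; one z-axis crossing is at z = 0; a circular section at z = 1 has radius between 0 and 1.
4. Matching integer coefficients to the picture gives p.

2*x^4 + 4*x^2*y^2 + 2*y^4 - 3*x^2 - 3*y^2 + z^2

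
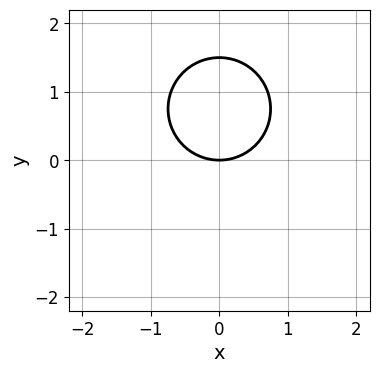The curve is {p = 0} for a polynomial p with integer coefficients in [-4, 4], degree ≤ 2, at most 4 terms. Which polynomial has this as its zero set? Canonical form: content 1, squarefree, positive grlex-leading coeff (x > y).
2*x^2 + 2*y^2 - 3*y

1. deg p = 2. A generic line meets the curve in up to 2 points.
2. Symmetries: it's symmetric under x → −x, forcing even powers of x.
3. From the visible intercepts: it meets the x-axis at x = 0 (among the integer gridlines); one y-axis crossing is at y = 0.
4. Solving for integer coefficients yields p as stated.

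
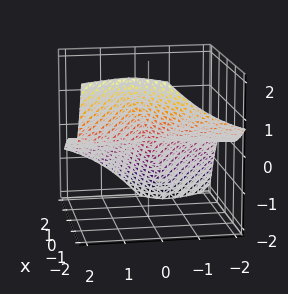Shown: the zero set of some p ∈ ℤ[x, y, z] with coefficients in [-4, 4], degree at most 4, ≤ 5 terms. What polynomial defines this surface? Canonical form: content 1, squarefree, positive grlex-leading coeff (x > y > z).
x^3 + x^2*z + x*y*z + y^2*z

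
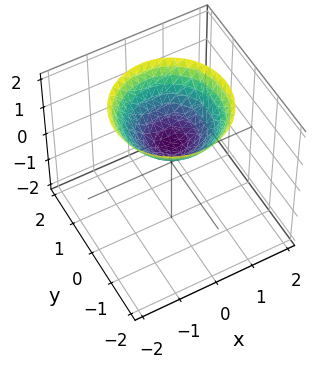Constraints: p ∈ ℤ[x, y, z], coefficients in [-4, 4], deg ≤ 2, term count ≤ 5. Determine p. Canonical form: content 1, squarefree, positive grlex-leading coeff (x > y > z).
First, degree: a generic line meets the surface in up to 2 points, so deg p = 2.
Then, symmetries: the z-axis is an axis of rotation, so x and y enter only as x² + y².
Then, from the visible intercepts: a circular section at z = 1 has radius between 0 and 1; the surface avoids every integer x-axis point in the box; the surface avoids every integer y-axis point in the box.
Finally, putting this together gives p.

2*x^2 + 2*y^2 - 3*z + 2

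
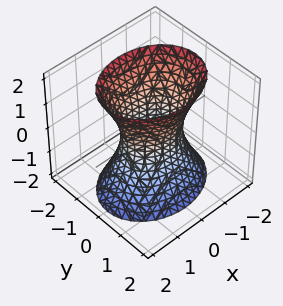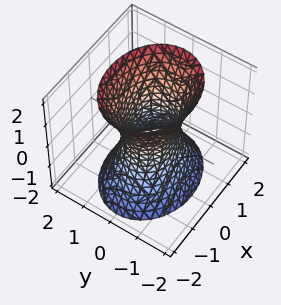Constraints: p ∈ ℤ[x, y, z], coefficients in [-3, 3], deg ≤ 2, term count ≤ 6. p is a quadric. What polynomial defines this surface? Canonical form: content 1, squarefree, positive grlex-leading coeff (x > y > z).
2*x^2 + 3*y^2 - z^2 - 2

First, degree: one connected sheet with a waist; a quadric, so deg p = 2.
Next, symmetries: mirror symmetry y ↦ −y ⇒ only even powers of y; it's symmetric under x → −x, forcing even powers of x; mirror symmetry z ↦ −z ⇒ only even powers of z.
Then, observable constraints: the x-axis gridline crossings are at x ∈ {-1, 1}; no z-intercept at any integer in the box.
Finally, putting this together gives p.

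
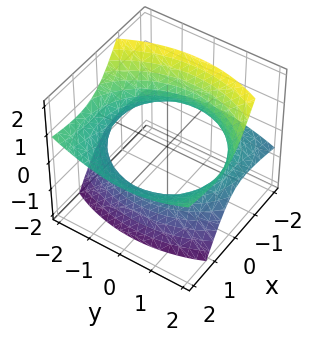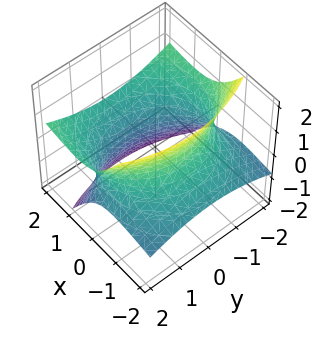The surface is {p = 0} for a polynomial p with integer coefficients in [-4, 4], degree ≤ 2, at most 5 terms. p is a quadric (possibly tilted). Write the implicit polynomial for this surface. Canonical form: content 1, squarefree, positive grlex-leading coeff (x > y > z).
x^2 - 3*x*z + y^2 - 2*z^2 - 3

1. The degree is 2 — a generic line meets the surface in up to 2 points.
2. Observable constraints: no z-intercept at any integer in the box.
3. The integer polynomial consistent with all of this is the stated p.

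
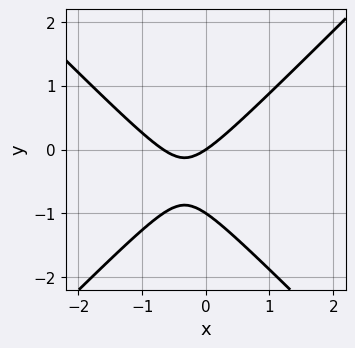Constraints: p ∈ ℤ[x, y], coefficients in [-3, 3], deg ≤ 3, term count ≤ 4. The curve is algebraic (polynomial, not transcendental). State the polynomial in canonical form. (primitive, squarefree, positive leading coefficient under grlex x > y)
First, degree: a generic line meets the curve in up to 2 points, so deg p = 2.
Next, against the integer gridlines: the y-axis gridline crossings are at y ∈ {-1, 0}; one x-axis crossing is at x = 0.
Finally, the integer polynomial consistent with all of this is the stated p.

3*x^2 - 3*y^2 + 2*x - 3*y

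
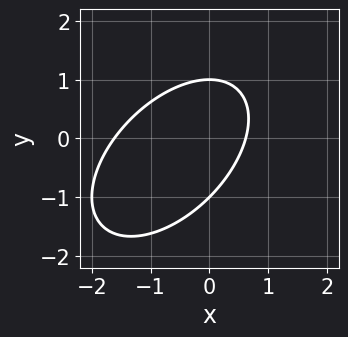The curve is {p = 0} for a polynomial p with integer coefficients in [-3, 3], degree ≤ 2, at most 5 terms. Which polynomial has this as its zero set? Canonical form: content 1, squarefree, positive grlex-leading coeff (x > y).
x^2 - x*y + y^2 + x - 1

First, deg p = 2. A generic line meets the curve in up to 2 points.
Next, checking where it meets the axes: among the integer gridlines, it crosses the y-axis at y ∈ {-1, 1}.
Finally, together with the visible shape, these determine p as stated.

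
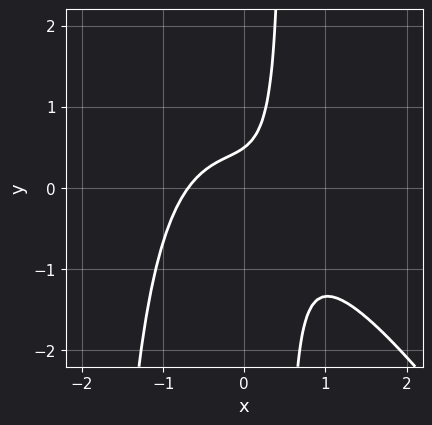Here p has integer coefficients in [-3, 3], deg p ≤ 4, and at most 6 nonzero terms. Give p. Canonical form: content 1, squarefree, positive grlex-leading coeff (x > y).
3*x^3 + 2*x^2*y + 3*x*y - 2*y + 1

1. Degree: no degree-2 curve has this shape, so deg p = 3.
2. Putting this together gives p.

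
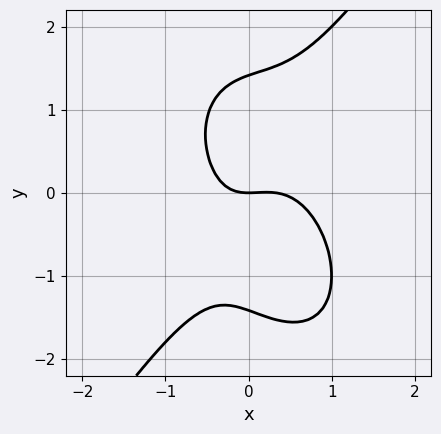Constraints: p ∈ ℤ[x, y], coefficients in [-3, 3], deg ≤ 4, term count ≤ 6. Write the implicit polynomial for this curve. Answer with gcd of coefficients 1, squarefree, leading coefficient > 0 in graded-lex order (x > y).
3*x^3 - y^3 - x^2 + x*y + 2*y

First, the degree is 3 — the shape is more complex than any degree-2 curve.
Next, from the visible intercepts: one y-axis crossing is at y = 0; one x-axis crossing is at x = 0.
Finally, putting this together gives p.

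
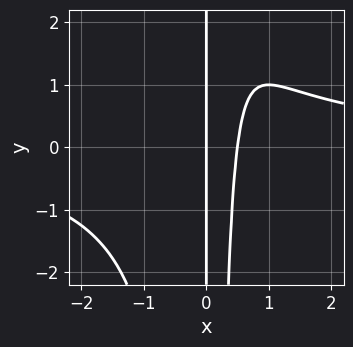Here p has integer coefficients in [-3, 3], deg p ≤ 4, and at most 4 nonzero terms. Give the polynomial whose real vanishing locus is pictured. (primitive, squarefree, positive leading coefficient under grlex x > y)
(a) Degree: the shape is more complex than any degree-3 curve, so deg p = 4.
(b) From the axis intercepts and sections: it crosses the x-axis at the gridline x = 0; the visible y-axis segment lies entirely on the curve.
(c) Assembling these constraints gives the stated polynomial.

x^3*y - 2*x^2 + x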